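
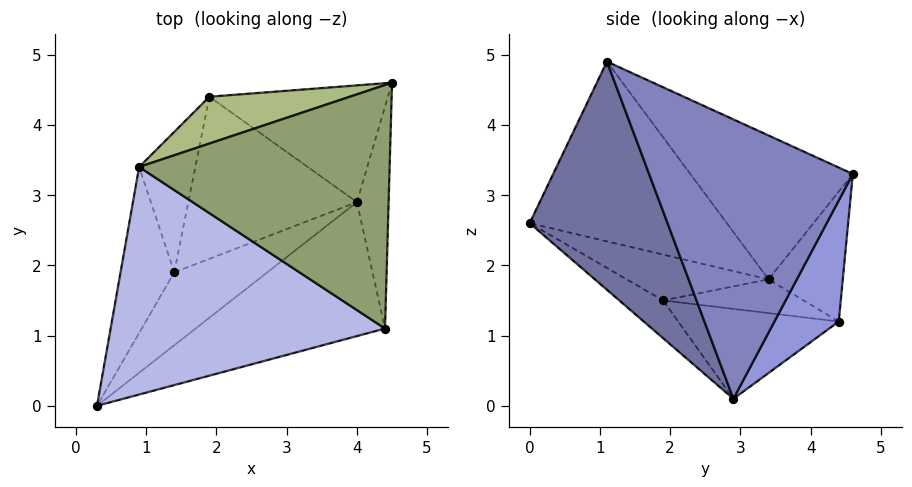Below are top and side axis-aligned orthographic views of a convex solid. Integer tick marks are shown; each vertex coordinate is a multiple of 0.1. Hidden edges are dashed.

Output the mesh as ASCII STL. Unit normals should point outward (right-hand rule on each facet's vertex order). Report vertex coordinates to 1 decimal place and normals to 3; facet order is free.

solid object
 facet normal 0.421 -0.837 -0.349
  outer loop
   vertex 4.0 2.9 0.1
   vertex 4.4 1.1 4.9
   vertex 0.3 0.0 2.6
  endloop
 endfacet
 facet normal 0.990 -0.080 -0.112
  outer loop
   vertex 4.0 2.9 0.1
   vertex 4.5 4.6 3.3
   vertex 4.4 1.1 4.9
  endloop
 endfacet
 facet normal 0.327 0.812 -0.483
  outer loop
   vertex 1.9 4.4 1.2
   vertex 4.5 4.6 3.3
   vertex 4.0 2.9 0.1
  endloop
 endfacet
 facet normal -0.526 0.282 0.803
  outer loop
   vertex 0.9 3.4 1.8
   vertex 0.3 0.0 2.6
   vertex 4.4 1.1 4.9
  endloop
 endfacet
 facet normal -0.461 0.380 0.802
  outer loop
   vertex 0.9 3.4 1.8
   vertex 4.4 1.1 4.9
   vertex 4.5 4.6 3.3
  endloop
 endfacet
 facet normal -0.452 0.746 0.489
  outer loop
   vertex 0.9 3.4 1.8
   vertex 4.5 4.6 3.3
   vertex 1.9 4.4 1.2
  endloop
 endfacet
 facet normal -0.471 -0.012 -0.882
  outer loop
   vertex 1.4 1.9 1.5
   vertex 1.9 4.4 1.2
   vertex 4.0 2.9 0.1
  endloop
 endfacet
 facet normal -0.514 0.000 -0.857
  outer loop
   vertex 1.4 1.9 1.5
   vertex 0.9 3.4 1.8
   vertex 1.9 4.4 1.2
  endloop
 endfacet
 facet normal -0.359 -0.303 -0.883
  outer loop
   vertex 1.4 1.9 1.5
   vertex 4.0 2.9 0.1
   vertex 0.3 0.0 2.6
  endloop
 endfacet
 facet normal -0.648 -0.064 -0.759
  outer loop
   vertex 1.4 1.9 1.5
   vertex 0.3 0.0 2.6
   vertex 0.9 3.4 1.8
  endloop
 endfacet
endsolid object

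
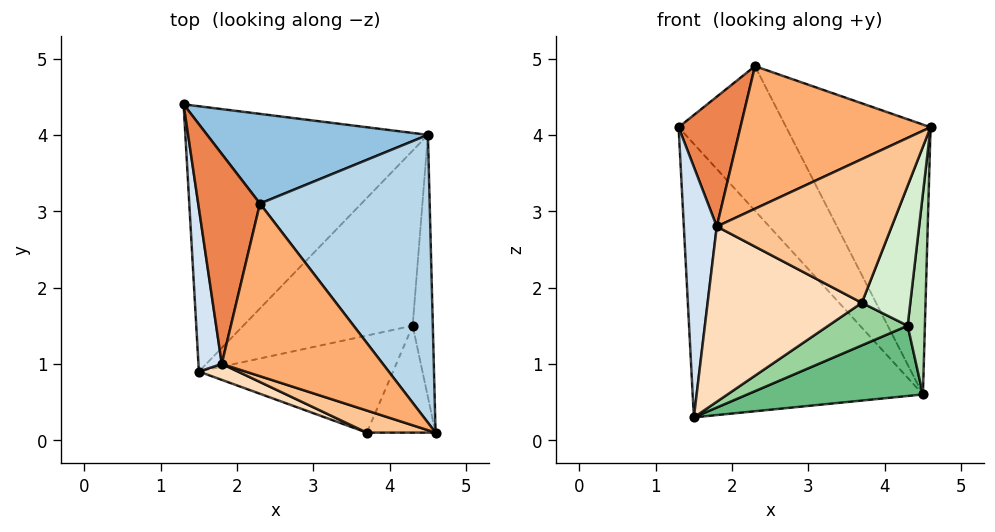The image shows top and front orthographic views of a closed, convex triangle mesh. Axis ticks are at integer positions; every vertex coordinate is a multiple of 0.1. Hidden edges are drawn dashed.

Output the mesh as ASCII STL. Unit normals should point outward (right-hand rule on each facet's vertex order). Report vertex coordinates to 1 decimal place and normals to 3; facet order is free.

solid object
 facet normal -0.558 0.596 -0.578
  outer loop
   vertex 4.5 4.0 0.6
   vertex 1.5 0.9 0.3
   vertex 1.3 4.4 4.1
  endloop
 endfacet
 facet normal 0.564 0.702 0.435
  outer loop
   vertex 4.5 4.0 0.6
   vertex 1.3 4.4 4.1
   vertex 2.3 3.1 4.9
  endloop
 endfacet
 facet normal 0.753 0.450 0.480
  outer loop
   vertex 4.5 4.0 0.6
   vertex 2.3 3.1 4.9
   vertex 4.6 0.1 4.1
  endloop
 endfacet
 facet normal -0.974 -0.191 0.124
  outer loop
   vertex 1.8 1.0 2.8
   vertex 1.3 4.4 4.1
   vertex 1.5 0.9 0.3
  endloop
 endfacet
 facet normal -0.806 -0.311 0.503
  outer loop
   vertex 1.8 1.0 2.8
   vertex 2.3 3.1 4.9
   vertex 1.3 4.4 4.1
  endloop
 endfacet
 facet normal -0.490 -0.555 0.672
  outer loop
   vertex 1.8 1.0 2.8
   vertex 4.6 0.1 4.1
   vertex 2.3 3.1 4.9
  endloop
 endfacet
 facet normal -0.362 -0.921 0.142
  outer loop
   vertex 3.7 0.1 1.8
   vertex 4.6 0.1 4.1
   vertex 1.8 1.0 2.8
  endloop
 endfacet
 facet normal -0.390 -0.917 0.084
  outer loop
   vertex 3.7 0.1 1.8
   vertex 1.8 1.0 2.8
   vertex 1.5 0.9 0.3
  endloop
 endfacet
 facet normal 0.431 -0.336 -0.838
  outer loop
   vertex 4.3 1.5 1.5
   vertex 1.5 0.9 0.3
   vertex 4.5 4.0 0.6
  endloop
 endfacet
 facet normal 0.432 -0.362 -0.826
  outer loop
   vertex 4.3 1.5 1.5
   vertex 3.7 0.1 1.8
   vertex 1.5 0.9 0.3
  endloop
 endfacet
 facet normal 0.971 -0.146 -0.191
  outer loop
   vertex 4.3 1.5 1.5
   vertex 4.5 4.0 0.6
   vertex 4.6 0.1 4.1
  endloop
 endfacet
 facet normal 0.840 -0.431 -0.329
  outer loop
   vertex 4.3 1.5 1.5
   vertex 4.6 0.1 4.1
   vertex 3.7 0.1 1.8
  endloop
 endfacet
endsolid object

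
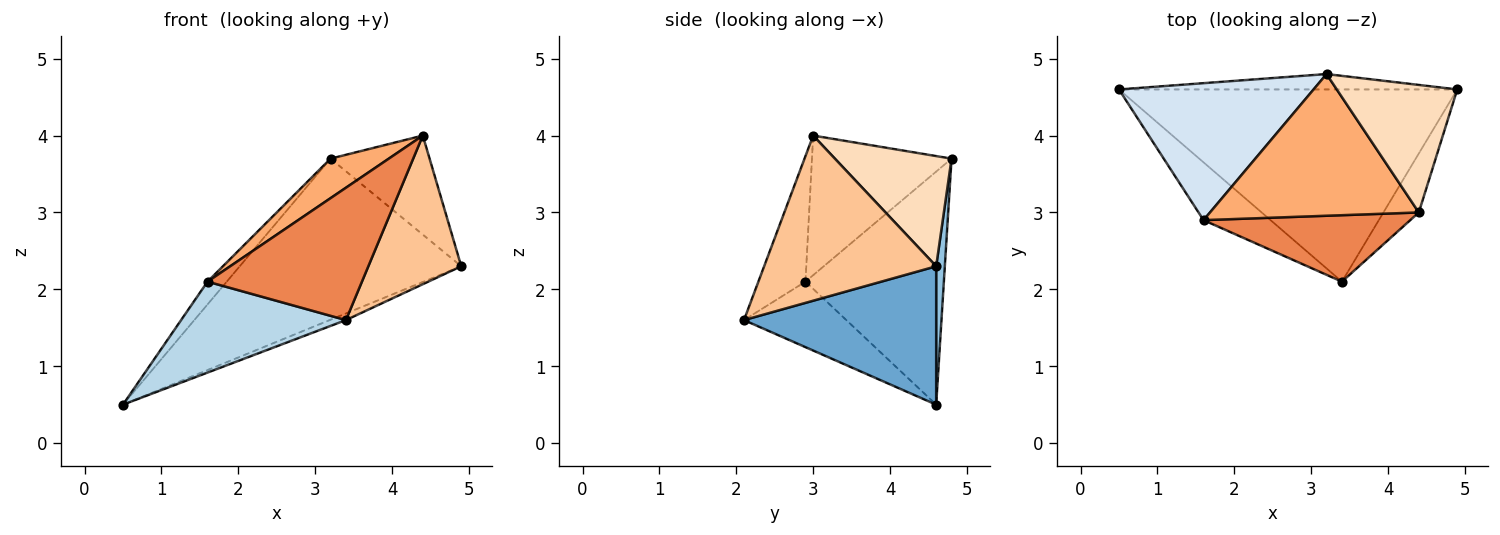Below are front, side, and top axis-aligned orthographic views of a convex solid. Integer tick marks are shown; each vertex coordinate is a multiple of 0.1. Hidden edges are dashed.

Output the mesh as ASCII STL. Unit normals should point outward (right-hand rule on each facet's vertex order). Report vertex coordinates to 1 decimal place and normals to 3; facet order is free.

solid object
 facet normal 0.378 0.032 -0.925
  outer loop
   vertex 3.4 2.1 1.6
   vertex 0.5 4.6 0.5
   vertex 4.9 4.6 2.3
  endloop
 endfacet
 facet normal 0.039 0.995 -0.095
  outer loop
   vertex 3.2 4.8 3.7
   vertex 4.9 4.6 2.3
   vertex 0.5 4.6 0.5
  endloop
 endfacet
 facet normal -0.464 -0.748 -0.475
  outer loop
   vertex 1.6 2.9 2.1
   vertex 0.5 4.6 0.5
   vertex 3.4 2.1 1.6
  endloop
 endfacet
 facet normal -0.763 0.106 0.637
  outer loop
   vertex 1.6 2.9 2.1
   vertex 3.2 4.8 3.7
   vertex 0.5 4.6 0.5
  endloop
 endfacet
 facet normal -0.263 -0.862 0.433
  outer loop
   vertex 4.4 3.0 4.0
   vertex 1.6 2.9 2.1
   vertex 3.4 2.1 1.6
  endloop
 endfacet
 facet normal -0.541 -0.226 0.810
  outer loop
   vertex 4.4 3.0 4.0
   vertex 3.2 4.8 3.7
   vertex 1.6 2.9 2.1
  endloop
 endfacet
 facet normal 0.865 -0.467 -0.185
  outer loop
   vertex 4.4 3.0 4.0
   vertex 3.4 2.1 1.6
   vertex 4.9 4.6 2.3
  endloop
 endfacet
 facet normal 0.586 0.497 0.640
  outer loop
   vertex 4.4 3.0 4.0
   vertex 4.9 4.6 2.3
   vertex 3.2 4.8 3.7
  endloop
 endfacet
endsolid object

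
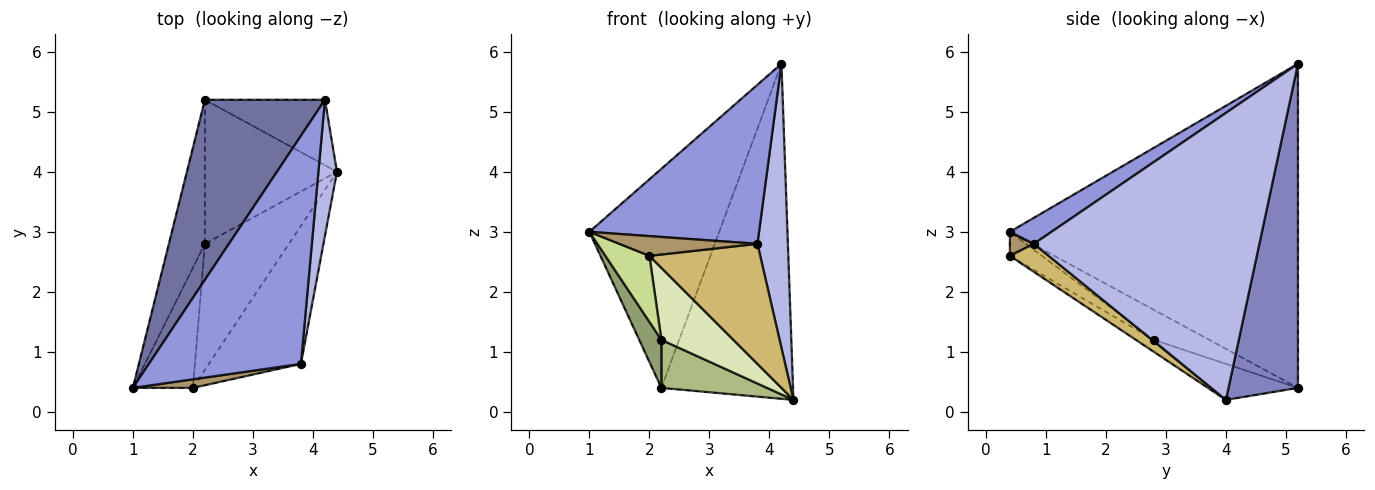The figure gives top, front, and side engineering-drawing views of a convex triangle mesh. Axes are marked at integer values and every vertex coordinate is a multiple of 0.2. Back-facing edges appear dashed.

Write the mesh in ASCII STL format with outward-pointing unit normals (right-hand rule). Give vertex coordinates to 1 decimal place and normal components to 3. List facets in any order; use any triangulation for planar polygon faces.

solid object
 facet normal -0.864 0.389 0.320
  outer loop
   vertex 4.2 5.2 5.8
   vertex 2.2 5.2 0.4
   vertex 1.0 0.4 3.0
  endloop
 endfacet
 facet normal 0.460 0.871 -0.170
  outer loop
   vertex 4.2 5.2 5.8
   vertex 4.4 4.0 0.2
   vertex 2.2 5.2 0.4
  endloop
 endfacet
 facet normal 0.139 -0.566 0.812
  outer loop
   vertex 3.8 0.8 2.8
   vertex 4.2 5.2 5.8
   vertex 1.0 0.4 3.0
  endloop
 endfacet
 facet normal 0.989 -0.133 0.064
  outer loop
   vertex 3.8 0.8 2.8
   vertex 4.4 4.0 0.2
   vertex 4.2 5.2 5.8
  endloop
 endfacet
 facet normal -0.620 -0.248 -0.744
  outer loop
   vertex 2.2 2.8 1.2
   vertex 1.0 0.4 3.0
   vertex 2.2 5.2 0.4
  endloop
 endfacet
 facet normal -0.250 -0.306 -0.918
  outer loop
   vertex 2.2 2.8 1.2
   vertex 2.2 5.2 0.4
   vertex 4.4 4.0 0.2
  endloop
 endfacet
 facet normal -0.331 -0.455 -0.827
  outer loop
   vertex 2.0 0.4 2.6
   vertex 1.0 0.4 3.0
   vertex 2.2 2.8 1.2
  endloop
 endfacet
 facet normal -0.123 -0.492 -0.862
  outer loop
   vertex 2.0 0.4 2.6
   vertex 2.2 2.8 1.2
   vertex 4.4 4.0 0.2
  endloop
 endfacet
 facet normal 0.157 -0.906 0.394
  outer loop
   vertex 2.0 0.4 2.6
   vertex 3.8 0.8 2.8
   vertex 1.0 0.4 3.0
  endloop
 endfacet
 facet normal 0.224 -0.640 -0.735
  outer loop
   vertex 2.0 0.4 2.6
   vertex 4.4 4.0 0.2
   vertex 3.8 0.8 2.8
  endloop
 endfacet
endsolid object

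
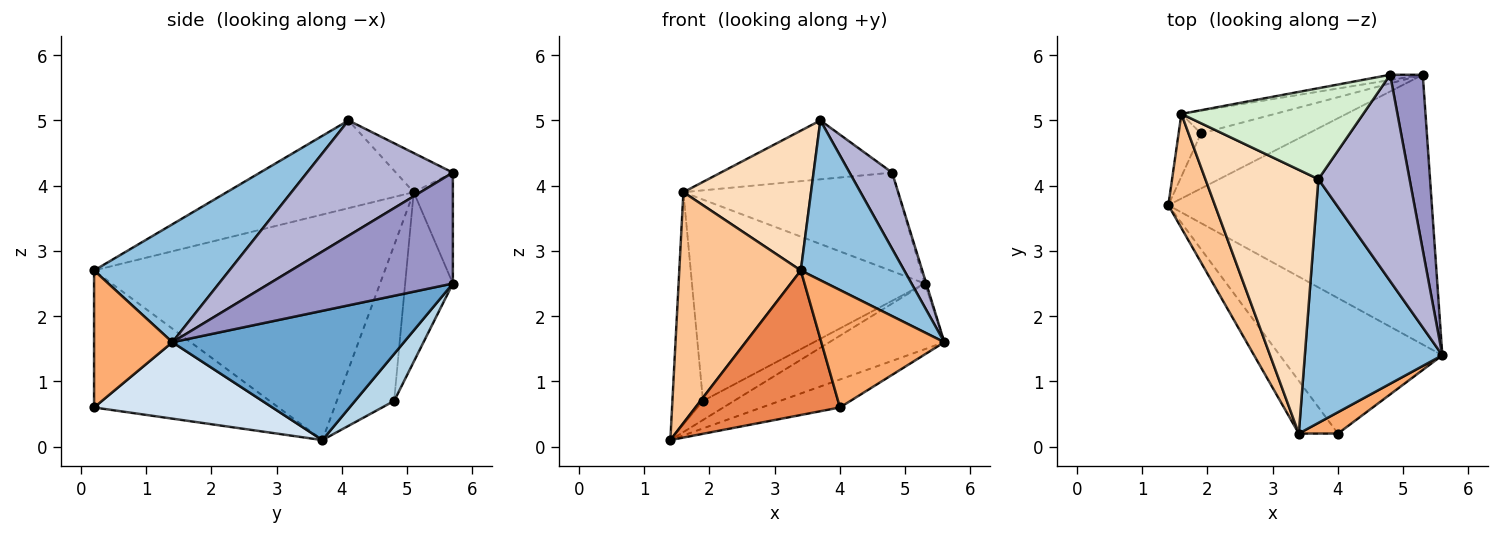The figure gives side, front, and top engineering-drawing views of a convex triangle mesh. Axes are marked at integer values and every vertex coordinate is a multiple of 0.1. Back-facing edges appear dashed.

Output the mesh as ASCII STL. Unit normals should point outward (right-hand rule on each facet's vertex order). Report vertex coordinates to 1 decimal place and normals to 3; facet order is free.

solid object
 facet normal 0.430 0.214 -0.877
  outer loop
   vertex 5.3 5.7 2.5
   vertex 5.6 1.4 1.6
   vertex 1.4 3.7 0.1
  endloop
 endfacet
 facet normal 0.583 -0.446 0.680
  outer loop
   vertex 3.4 0.2 2.7
   vertex 5.6 1.4 1.6
   vertex 3.7 4.1 5.0
  endloop
 endfacet
 facet normal 0.382 0.303 -0.873
  outer loop
   vertex 1.9 4.8 0.7
   vertex 5.3 5.7 2.5
   vertex 1.4 3.7 0.1
  endloop
 endfacet
 facet normal 0.418 0.184 -0.890
  outer loop
   vertex 4.0 0.2 0.6
   vertex 1.4 3.7 0.1
   vertex 5.6 1.4 1.6
  endloop
 endfacet
 facet normal -0.768 -0.602 -0.219
  outer loop
   vertex 4.0 0.2 0.6
   vertex 3.4 0.2 2.7
   vertex 1.4 3.7 0.1
  endloop
 endfacet
 facet normal 0.531 -0.834 0.152
  outer loop
   vertex 4.0 0.2 0.6
   vertex 5.6 1.4 1.6
   vertex 3.4 0.2 2.7
  endloop
 endfacet
 facet normal -0.906 -0.379 0.187
  outer loop
   vertex 1.6 5.1 3.9
   vertex 1.4 3.7 0.1
   vertex 3.4 0.2 2.7
  endloop
 endfacet
 facet normal -0.566 -0.386 0.729
  outer loop
   vertex 1.6 5.1 3.9
   vertex 3.4 0.2 2.7
   vertex 3.7 4.1 5.0
  endloop
 endfacet
 facet normal -0.875 0.467 -0.126
  outer loop
   vertex 1.6 5.1 3.9
   vertex 1.9 4.8 0.7
   vertex 1.4 3.7 0.1
  endloop
 endfacet
 facet normal -0.200 0.974 -0.110
  outer loop
   vertex 1.6 5.1 3.9
   vertex 5.3 5.7 2.5
   vertex 1.9 4.8 0.7
  endloop
 endfacet
 facet normal -0.179 0.982 -0.053
  outer loop
   vertex 4.8 5.7 4.2
   vertex 5.3 5.7 2.5
   vertex 1.6 5.1 3.9
  endloop
 endfacet
 facet normal -0.178 0.535 0.826
  outer loop
   vertex 4.8 5.7 4.2
   vertex 1.6 5.1 3.9
   vertex 3.7 4.1 5.0
  endloop
 endfacet
 facet normal 0.959 0.008 0.282
  outer loop
   vertex 4.8 5.7 4.2
   vertex 5.6 1.4 1.6
   vertex 5.3 5.7 2.5
  endloop
 endfacet
 facet normal 0.765 -0.223 0.605
  outer loop
   vertex 4.8 5.7 4.2
   vertex 3.7 4.1 5.0
   vertex 5.6 1.4 1.6
  endloop
 endfacet
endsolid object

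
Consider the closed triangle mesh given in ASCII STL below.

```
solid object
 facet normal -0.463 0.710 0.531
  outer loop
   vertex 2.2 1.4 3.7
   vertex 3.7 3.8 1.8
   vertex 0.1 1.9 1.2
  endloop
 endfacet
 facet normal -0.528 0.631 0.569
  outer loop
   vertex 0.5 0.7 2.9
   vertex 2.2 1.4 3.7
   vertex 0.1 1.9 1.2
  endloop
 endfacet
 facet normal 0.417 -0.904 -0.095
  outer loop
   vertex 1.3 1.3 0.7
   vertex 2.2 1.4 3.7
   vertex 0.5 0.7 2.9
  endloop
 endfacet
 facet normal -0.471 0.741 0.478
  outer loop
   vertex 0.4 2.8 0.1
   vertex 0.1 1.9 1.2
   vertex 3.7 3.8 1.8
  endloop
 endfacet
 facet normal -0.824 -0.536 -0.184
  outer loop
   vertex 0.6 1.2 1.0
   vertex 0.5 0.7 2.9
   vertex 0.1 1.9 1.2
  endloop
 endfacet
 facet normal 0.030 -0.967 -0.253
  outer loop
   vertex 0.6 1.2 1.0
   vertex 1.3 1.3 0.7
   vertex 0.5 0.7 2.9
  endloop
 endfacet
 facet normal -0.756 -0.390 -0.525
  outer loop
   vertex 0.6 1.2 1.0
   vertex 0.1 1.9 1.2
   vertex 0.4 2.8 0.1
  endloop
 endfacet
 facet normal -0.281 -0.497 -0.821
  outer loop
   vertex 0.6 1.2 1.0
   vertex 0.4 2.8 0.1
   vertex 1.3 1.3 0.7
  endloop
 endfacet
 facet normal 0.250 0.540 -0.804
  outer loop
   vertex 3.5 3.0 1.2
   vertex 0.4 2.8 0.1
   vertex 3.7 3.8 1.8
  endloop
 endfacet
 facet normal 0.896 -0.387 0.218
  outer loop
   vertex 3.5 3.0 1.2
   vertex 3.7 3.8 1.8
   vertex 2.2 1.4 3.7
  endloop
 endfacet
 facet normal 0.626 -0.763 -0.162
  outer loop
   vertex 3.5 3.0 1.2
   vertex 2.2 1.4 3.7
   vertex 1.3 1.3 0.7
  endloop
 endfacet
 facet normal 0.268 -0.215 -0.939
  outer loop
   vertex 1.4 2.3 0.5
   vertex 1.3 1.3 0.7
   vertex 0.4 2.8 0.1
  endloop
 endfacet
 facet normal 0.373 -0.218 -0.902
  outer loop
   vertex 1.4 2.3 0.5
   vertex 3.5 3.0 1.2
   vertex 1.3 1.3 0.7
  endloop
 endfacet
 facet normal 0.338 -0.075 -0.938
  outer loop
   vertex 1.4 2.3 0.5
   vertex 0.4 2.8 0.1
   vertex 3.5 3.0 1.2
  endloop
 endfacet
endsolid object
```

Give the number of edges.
21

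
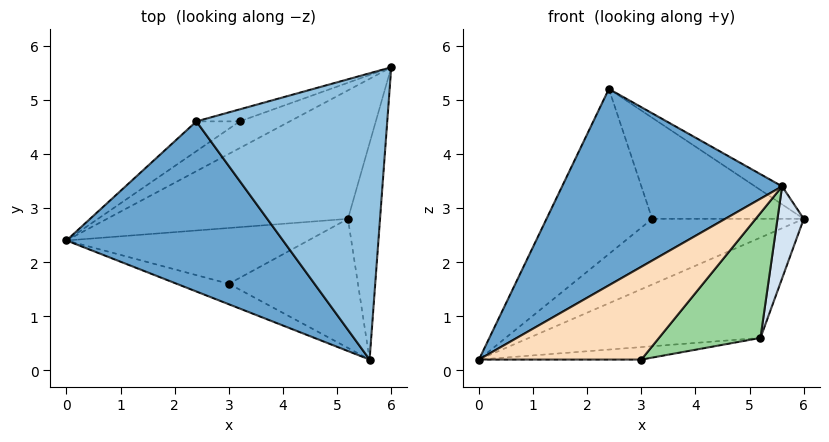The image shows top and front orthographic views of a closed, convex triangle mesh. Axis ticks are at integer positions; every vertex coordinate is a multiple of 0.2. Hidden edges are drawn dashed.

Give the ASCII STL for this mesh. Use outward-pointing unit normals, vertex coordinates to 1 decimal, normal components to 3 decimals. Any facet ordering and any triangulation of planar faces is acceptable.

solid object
 facet normal -0.557 -0.628 0.544
  outer loop
   vertex 2.4 4.6 5.2
   vertex 0.0 2.4 0.2
   vertex 5.6 0.2 3.4
  endloop
 endfacet
 facet normal 0.544 0.053 0.838
  outer loop
   vertex 2.4 4.6 5.2
   vertex 5.6 0.2 3.4
   vertex 6.0 5.6 2.8
  endloop
 endfacet
 facet normal 0.013 0.615 -0.788
  outer loop
   vertex 5.2 2.8 0.6
   vertex 0.0 2.4 0.2
   vertex 6.0 5.6 2.8
  endloop
 endfacet
 facet normal 0.969 -0.097 -0.229
  outer loop
   vertex 5.2 2.8 0.6
   vertex 6.0 5.6 2.8
   vertex 5.6 0.2 3.4
  endloop
 endfacet
 facet normal -0.314 0.879 -0.358
  outer loop
   vertex 3.2 4.6 2.8
   vertex 6.0 5.6 2.8
   vertex 0.0 2.4 0.2
  endloop
 endfacet
 facet normal -0.470 0.869 -0.157
  outer loop
   vertex 3.2 4.6 2.8
   vertex 0.0 2.4 0.2
   vertex 2.4 4.6 5.2
  endloop
 endfacet
 facet normal -0.334 0.936 -0.111
  outer loop
   vertex 3.2 4.6 2.8
   vertex 2.4 4.6 5.2
   vertex 6.0 5.6 2.8
  endloop
 endfacet
 facet normal -0.252 -0.945 -0.209
  outer loop
   vertex 3.0 1.6 0.2
   vertex 5.6 0.2 3.4
   vertex 0.0 2.4 0.2
  endloop
 endfacet
 facet normal 0.058 0.218 -0.974
  outer loop
   vertex 3.0 1.6 0.2
   vertex 0.0 2.4 0.2
   vertex 5.2 2.8 0.6
  endloop
 endfacet
 facet normal 0.454 -0.620 -0.640
  outer loop
   vertex 3.0 1.6 0.2
   vertex 5.2 2.8 0.6
   vertex 5.6 0.2 3.4
  endloop
 endfacet
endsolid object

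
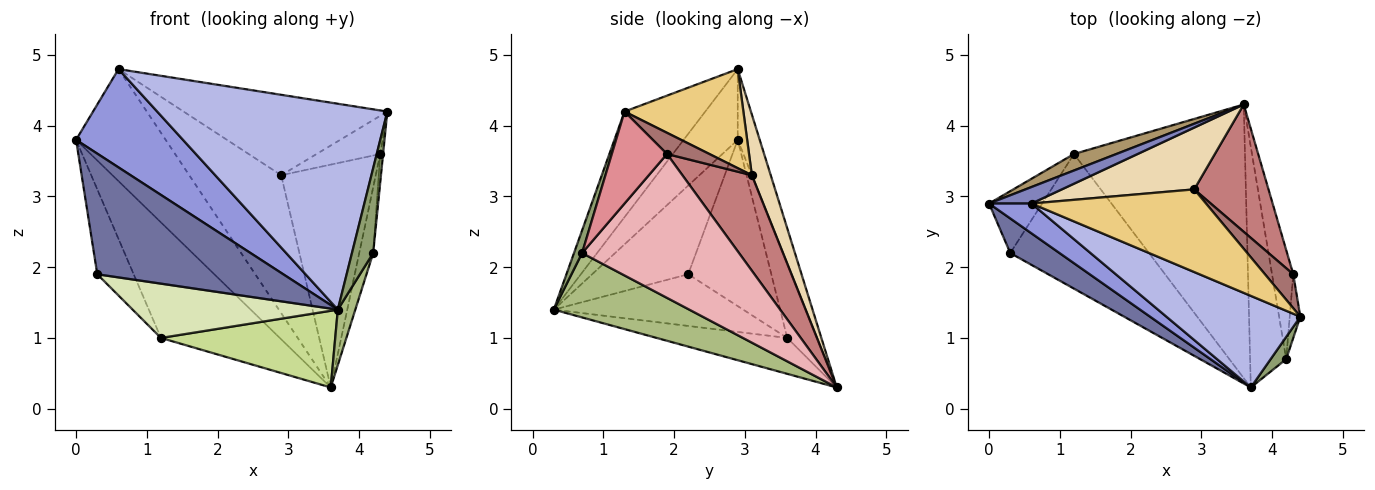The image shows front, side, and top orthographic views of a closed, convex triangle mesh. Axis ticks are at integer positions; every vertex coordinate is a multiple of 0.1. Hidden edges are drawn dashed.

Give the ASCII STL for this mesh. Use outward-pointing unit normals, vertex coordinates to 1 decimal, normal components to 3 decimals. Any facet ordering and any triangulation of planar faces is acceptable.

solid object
 facet normal -0.445 -0.861 0.247
  outer loop
   vertex 0.3 2.2 1.9
   vertex 3.7 0.3 1.4
   vertex 0.0 2.9 3.8
  endloop
 endfacet
 facet normal -0.236 0.961 0.142
  outer loop
   vertex 0.6 2.9 4.8
   vertex 3.6 4.3 0.3
   vertex 0.0 2.9 3.8
  endloop
 endfacet
 facet normal -0.436 -0.861 0.261
  outer loop
   vertex 0.6 2.9 4.8
   vertex 0.0 2.9 3.8
   vertex 3.7 0.3 1.4
  endloop
 endfacet
 facet normal -0.305 -0.870 0.387
  outer loop
   vertex 0.6 2.9 4.8
   vertex 3.7 0.3 1.4
   vertex 4.4 1.3 4.2
  endloop
 endfacet
 facet normal 0.346 -0.908 0.238
  outer loop
   vertex 4.2 0.7 2.2
   vertex 4.4 1.3 4.2
   vertex 3.7 0.3 1.4
  endloop
 endfacet
 facet normal 0.867 -0.112 -0.486
  outer loop
   vertex 4.2 0.7 2.2
   vertex 3.7 0.3 1.4
   vertex 3.6 4.3 0.3
  endloop
 endfacet
 facet normal -0.198 -0.265 -0.944
  outer loop
   vertex 1.2 3.6 1.0
   vertex 3.6 4.3 0.3
   vertex 3.7 0.3 1.4
  endloop
 endfacet
 facet normal -0.327 -0.354 -0.877
  outer loop
   vertex 1.2 3.6 1.0
   vertex 3.7 0.3 1.4
   vertex 0.3 2.2 1.9
  endloop
 endfacet
 facet normal -0.240 0.961 0.137
  outer loop
   vertex 1.2 3.6 1.0
   vertex 0.0 2.9 3.8
   vertex 3.6 4.3 0.3
  endloop
 endfacet
 facet normal -0.879 0.385 -0.281
  outer loop
   vertex 1.2 3.6 1.0
   vertex 0.3 2.2 1.9
   vertex 0.0 2.9 3.8
  endloop
 endfacet
 facet normal 0.377 0.646 0.664
  outer loop
   vertex 2.9 3.1 3.3
   vertex 0.6 2.9 4.8
   vertex 4.4 1.3 4.2
  endloop
 endfacet
 facet normal 0.184 0.897 0.402
  outer loop
   vertex 2.9 3.1 3.3
   vertex 3.6 4.3 0.3
   vertex 0.6 2.9 4.8
  endloop
 endfacet
 facet normal 0.446 0.669 0.595
  outer loop
   vertex 4.3 1.9 3.6
   vertex 2.9 3.1 3.3
   vertex 4.4 1.3 4.2
  endloop
 endfacet
 facet normal 0.538 0.732 0.418
  outer loop
   vertex 4.3 1.9 3.6
   vertex 3.6 4.3 0.3
   vertex 2.9 3.1 3.3
  endloop
 endfacet
 facet normal 0.992 0.051 -0.114
  outer loop
   vertex 4.3 1.9 3.6
   vertex 4.4 1.3 4.2
   vertex 4.2 0.7 2.2
  endloop
 endfacet
 facet normal 0.985 0.088 -0.145
  outer loop
   vertex 4.3 1.9 3.6
   vertex 4.2 0.7 2.2
   vertex 3.6 4.3 0.3
  endloop
 endfacet
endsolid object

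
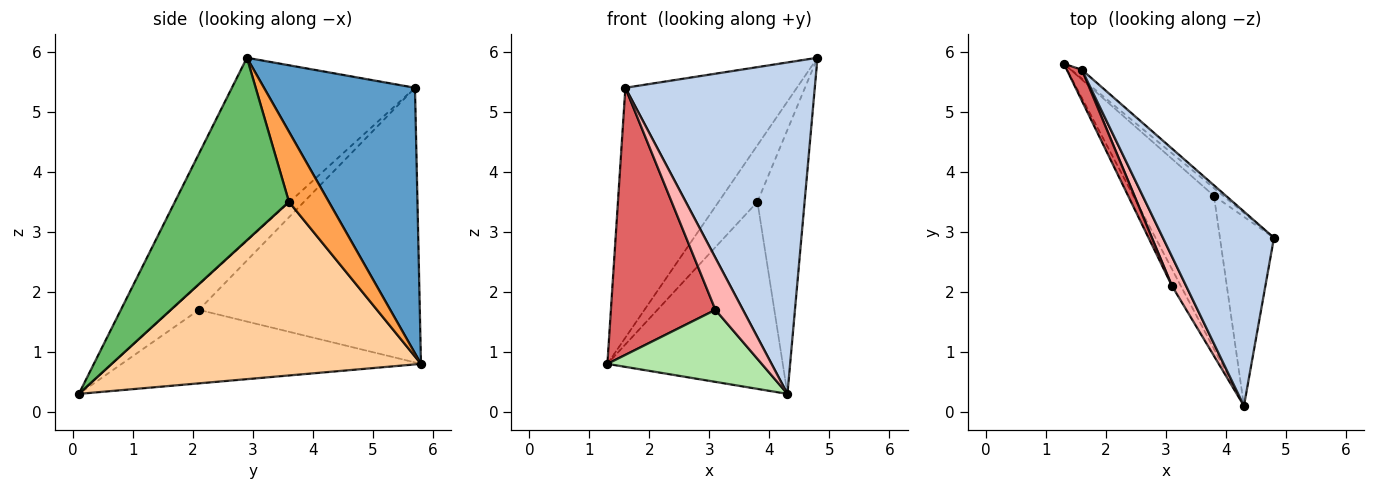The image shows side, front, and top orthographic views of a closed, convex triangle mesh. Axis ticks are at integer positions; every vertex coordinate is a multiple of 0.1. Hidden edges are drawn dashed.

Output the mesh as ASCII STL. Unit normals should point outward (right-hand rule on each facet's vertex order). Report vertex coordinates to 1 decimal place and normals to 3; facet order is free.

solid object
 facet normal 0.661 0.750 -0.027
  outer loop
   vertex 1.6 5.7 5.4
   vertex 4.8 2.9 5.9
   vertex 1.3 5.8 0.8
  endloop
 endfacet
 facet normal -0.640 -0.663 0.388
  outer loop
   vertex 1.6 5.7 5.4
   vertex 4.3 0.1 0.3
   vertex 4.8 2.9 5.9
  endloop
 endfacet
 facet normal 0.713 0.694 -0.095
  outer loop
   vertex 3.8 3.6 3.5
   vertex 1.3 5.8 0.8
   vertex 4.8 2.9 5.9
  endloop
 endfacet
 facet normal 0.807 0.457 -0.374
  outer loop
   vertex 3.8 3.6 3.5
   vertex 4.3 0.1 0.3
   vertex 1.3 5.8 0.8
  endloop
 endfacet
 facet normal 0.891 0.369 -0.264
  outer loop
   vertex 3.8 3.6 3.5
   vertex 4.8 2.9 5.9
   vertex 4.3 0.1 0.3
  endloop
 endfacet
 facet normal -0.884 -0.456 -0.106
  outer loop
   vertex 3.1 2.1 1.7
   vertex 1.3 5.8 0.8
   vertex 4.3 0.1 0.3
  endloop
 endfacet
 facet normal -0.903 -0.427 0.050
  outer loop
   vertex 3.1 2.1 1.7
   vertex 1.6 5.7 5.4
   vertex 1.3 5.8 0.8
  endloop
 endfacet
 facet normal -0.660 -0.654 0.369
  outer loop
   vertex 3.1 2.1 1.7
   vertex 4.3 0.1 0.3
   vertex 1.6 5.7 5.4
  endloop
 endfacet
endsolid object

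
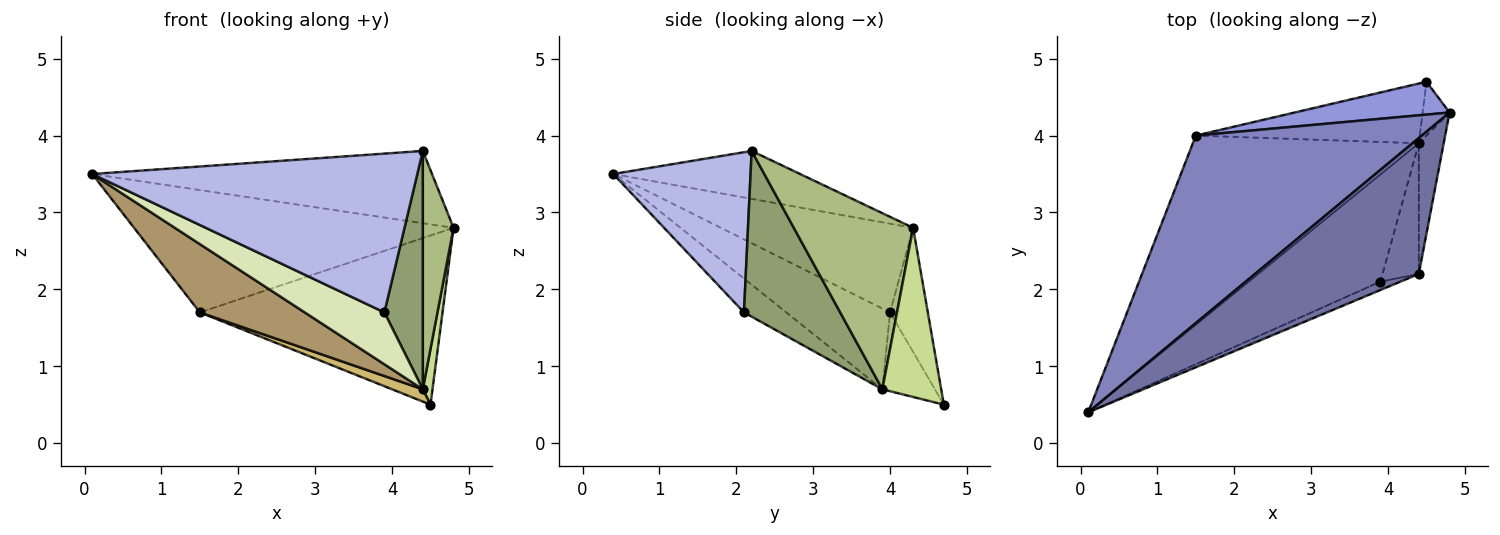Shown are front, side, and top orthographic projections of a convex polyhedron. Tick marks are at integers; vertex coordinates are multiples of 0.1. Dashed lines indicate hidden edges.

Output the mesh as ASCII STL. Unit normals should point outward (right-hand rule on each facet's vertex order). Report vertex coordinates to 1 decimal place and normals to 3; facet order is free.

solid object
 facet normal -0.250 0.455 0.855
  outer loop
   vertex 4.4 2.2 3.8
   vertex 4.8 4.3 2.8
   vertex 0.1 0.4 3.5
  endloop
 endfacet
 facet normal -0.312 0.519 0.796
  outer loop
   vertex 1.5 4.0 1.7
   vertex 0.1 0.4 3.5
   vertex 4.8 4.3 2.8
  endloop
 endfacet
 facet normal -0.151 0.970 0.188
  outer loop
   vertex 1.5 4.0 1.7
   vertex 4.8 4.3 2.8
   vertex 4.5 4.7 0.5
  endloop
 endfacet
 facet normal 0.389 -0.920 -0.049
  outer loop
   vertex 3.9 2.1 1.7
   vertex 4.4 2.2 3.8
   vertex 0.1 0.4 3.5
  endloop
 endfacet
 facet normal 0.910 -0.364 -0.199
  outer loop
   vertex 4.4 3.9 0.7
   vertex 4.4 2.2 3.8
   vertex 3.9 2.1 1.7
  endloop
 endfacet
 facet normal 0.959 -0.247 -0.136
  outer loop
   vertex 4.4 3.9 0.7
   vertex 4.8 4.3 2.8
   vertex 4.4 2.2 3.8
  endloop
 endfacet
 facet normal 0.975 -0.161 -0.155
  outer loop
   vertex 4.4 3.9 0.7
   vertex 4.5 4.7 0.5
   vertex 4.8 4.3 2.8
  endloop
 endfacet
 facet normal -0.225 -0.425 -0.877
  outer loop
   vertex 4.4 3.9 0.7
   vertex 3.9 2.1 1.7
   vertex 0.1 0.4 3.5
  endloop
 endfacet
 facet normal -0.319 -0.322 -0.892
  outer loop
   vertex 4.4 3.9 0.7
   vertex 0.1 0.4 3.5
   vertex 1.5 4.0 1.7
  endloop
 endfacet
 facet normal -0.326 -0.191 -0.926
  outer loop
   vertex 4.4 3.9 0.7
   vertex 1.5 4.0 1.7
   vertex 4.5 4.7 0.5
  endloop
 endfacet
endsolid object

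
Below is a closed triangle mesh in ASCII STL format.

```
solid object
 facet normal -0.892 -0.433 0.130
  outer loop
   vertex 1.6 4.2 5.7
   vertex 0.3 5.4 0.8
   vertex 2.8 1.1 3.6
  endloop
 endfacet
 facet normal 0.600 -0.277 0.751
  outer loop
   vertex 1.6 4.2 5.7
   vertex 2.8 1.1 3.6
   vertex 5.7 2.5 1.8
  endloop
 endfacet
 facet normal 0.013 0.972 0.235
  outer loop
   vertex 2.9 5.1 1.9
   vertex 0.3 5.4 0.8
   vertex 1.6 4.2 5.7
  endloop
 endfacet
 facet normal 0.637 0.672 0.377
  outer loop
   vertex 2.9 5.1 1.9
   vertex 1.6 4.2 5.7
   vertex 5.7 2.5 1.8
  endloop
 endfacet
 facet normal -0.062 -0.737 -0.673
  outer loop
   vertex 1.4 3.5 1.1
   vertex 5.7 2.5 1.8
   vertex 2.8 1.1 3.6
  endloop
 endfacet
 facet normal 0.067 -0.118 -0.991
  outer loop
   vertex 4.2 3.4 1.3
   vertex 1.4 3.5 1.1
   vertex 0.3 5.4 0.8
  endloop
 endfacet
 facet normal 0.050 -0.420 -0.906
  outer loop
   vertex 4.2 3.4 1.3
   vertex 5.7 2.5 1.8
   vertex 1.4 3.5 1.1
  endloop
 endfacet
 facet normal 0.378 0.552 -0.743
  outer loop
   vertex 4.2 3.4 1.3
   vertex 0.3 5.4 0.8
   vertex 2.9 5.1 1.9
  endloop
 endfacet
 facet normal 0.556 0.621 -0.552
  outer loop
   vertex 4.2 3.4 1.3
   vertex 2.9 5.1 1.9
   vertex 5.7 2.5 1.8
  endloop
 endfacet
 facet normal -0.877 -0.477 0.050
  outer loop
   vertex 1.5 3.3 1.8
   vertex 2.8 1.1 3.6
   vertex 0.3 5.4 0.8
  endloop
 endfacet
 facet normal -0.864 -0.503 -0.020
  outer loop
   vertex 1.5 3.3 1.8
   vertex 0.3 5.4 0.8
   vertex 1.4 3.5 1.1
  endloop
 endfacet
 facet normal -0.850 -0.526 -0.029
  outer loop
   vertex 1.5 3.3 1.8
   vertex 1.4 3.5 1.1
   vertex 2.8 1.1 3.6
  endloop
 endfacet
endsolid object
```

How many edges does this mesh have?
18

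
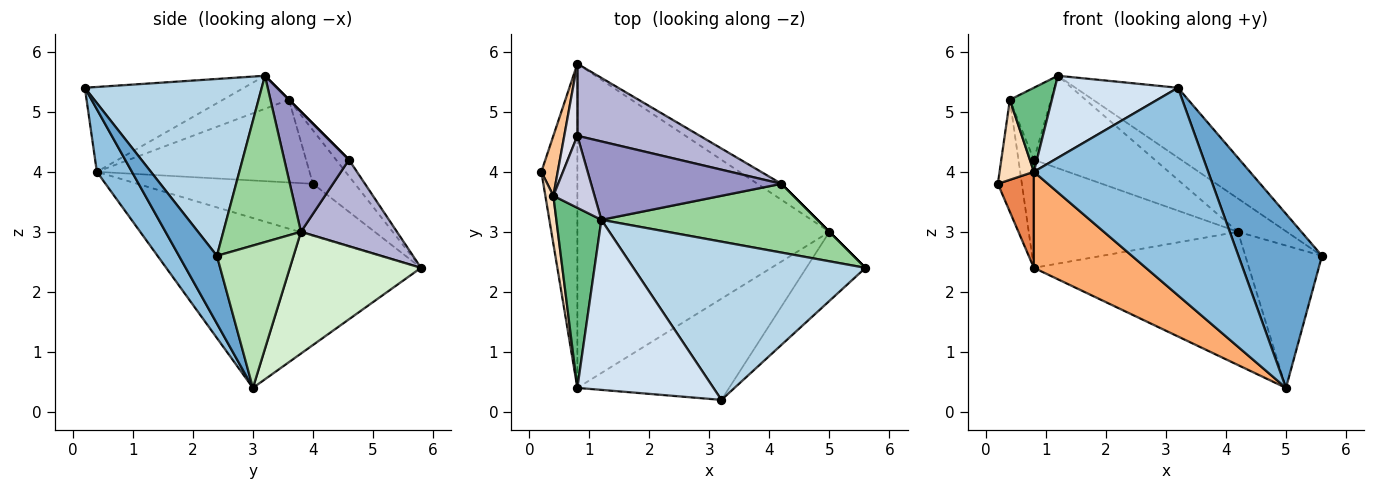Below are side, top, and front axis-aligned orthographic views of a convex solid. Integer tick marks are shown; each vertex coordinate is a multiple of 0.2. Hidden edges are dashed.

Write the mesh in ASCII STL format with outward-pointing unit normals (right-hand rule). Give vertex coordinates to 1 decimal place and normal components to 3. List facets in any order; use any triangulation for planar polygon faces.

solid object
 facet normal 0.389 -0.856 -0.340
  outer loop
   vertex 5.0 3.0 0.4
   vertex 5.6 2.4 2.6
   vertex 3.2 0.2 5.4
  endloop
 endfacet
 facet normal 0.178 -0.885 -0.431
  outer loop
   vertex 0.8 0.4 4.0
   vertex 5.0 3.0 0.4
   vertex 3.2 0.2 5.4
  endloop
 endfacet
 facet normal 0.572 0.331 0.750
  outer loop
   vertex 1.2 3.2 5.6
   vertex 3.2 0.2 5.4
   vertex 5.6 2.4 2.6
  endloop
 endfacet
 facet normal -0.490 -0.379 0.785
  outer loop
   vertex 1.2 3.2 5.6
   vertex 0.8 0.4 4.0
   vertex 3.2 0.2 5.4
  endloop
 endfacet
 facet normal -0.811 -0.166 -0.561
  outer loop
   vertex 0.8 5.8 2.4
   vertex 0.8 0.4 4.0
   vertex 0.2 4.0 3.8
  endloop
 endfacet
 facet normal -0.543 -0.239 -0.805
  outer loop
   vertex 0.8 5.8 2.4
   vertex 5.0 3.0 0.4
   vertex 0.8 0.4 4.0
  endloop
 endfacet
 facet normal -0.839 0.479 0.257
  outer loop
   vertex 0.4 3.6 5.2
   vertex 0.8 5.8 2.4
   vertex 0.2 4.0 3.8
  endloop
 endfacet
 facet normal -0.983 -0.159 0.095
  outer loop
   vertex 0.4 3.6 5.2
   vertex 0.2 4.0 3.8
   vertex 0.8 0.4 4.0
  endloop
 endfacet
 facet normal -0.553 -0.352 0.755
  outer loop
   vertex 0.4 3.6 5.2
   vertex 0.8 0.4 4.0
   vertex 1.2 3.2 5.6
  endloop
 endfacet
 facet normal 0.570 0.358 0.740
  outer loop
   vertex 4.2 3.8 3.0
   vertex 1.2 3.2 5.6
   vertex 5.6 2.4 2.6
  endloop
 endfacet
 facet normal 0.707 0.707 0.000
  outer loop
   vertex 4.2 3.8 3.0
   vertex 5.6 2.4 2.6
   vertex 5.0 3.0 0.4
  endloop
 endfacet
 facet normal 0.518 0.849 -0.102
  outer loop
   vertex 4.2 3.8 3.0
   vertex 5.0 3.0 0.4
   vertex 0.8 5.8 2.4
  endloop
 endfacet
 facet normal 0.378 0.706 0.599
  outer loop
   vertex 0.8 4.6 4.2
   vertex 1.2 3.2 5.6
   vertex 4.2 3.8 3.0
  endloop
 endfacet
 facet normal 0.365 0.775 0.517
  outer loop
   vertex 0.8 4.6 4.2
   vertex 4.2 3.8 3.0
   vertex 0.8 5.8 2.4
  endloop
 endfacet
 facet normal 0.000 0.707 0.707
  outer loop
   vertex 0.8 4.6 4.2
   vertex 0.4 3.6 5.2
   vertex 1.2 3.2 5.6
  endloop
 endfacet
 facet normal -0.570 0.684 0.456
  outer loop
   vertex 0.8 4.6 4.2
   vertex 0.8 5.8 2.4
   vertex 0.4 3.6 5.2
  endloop
 endfacet
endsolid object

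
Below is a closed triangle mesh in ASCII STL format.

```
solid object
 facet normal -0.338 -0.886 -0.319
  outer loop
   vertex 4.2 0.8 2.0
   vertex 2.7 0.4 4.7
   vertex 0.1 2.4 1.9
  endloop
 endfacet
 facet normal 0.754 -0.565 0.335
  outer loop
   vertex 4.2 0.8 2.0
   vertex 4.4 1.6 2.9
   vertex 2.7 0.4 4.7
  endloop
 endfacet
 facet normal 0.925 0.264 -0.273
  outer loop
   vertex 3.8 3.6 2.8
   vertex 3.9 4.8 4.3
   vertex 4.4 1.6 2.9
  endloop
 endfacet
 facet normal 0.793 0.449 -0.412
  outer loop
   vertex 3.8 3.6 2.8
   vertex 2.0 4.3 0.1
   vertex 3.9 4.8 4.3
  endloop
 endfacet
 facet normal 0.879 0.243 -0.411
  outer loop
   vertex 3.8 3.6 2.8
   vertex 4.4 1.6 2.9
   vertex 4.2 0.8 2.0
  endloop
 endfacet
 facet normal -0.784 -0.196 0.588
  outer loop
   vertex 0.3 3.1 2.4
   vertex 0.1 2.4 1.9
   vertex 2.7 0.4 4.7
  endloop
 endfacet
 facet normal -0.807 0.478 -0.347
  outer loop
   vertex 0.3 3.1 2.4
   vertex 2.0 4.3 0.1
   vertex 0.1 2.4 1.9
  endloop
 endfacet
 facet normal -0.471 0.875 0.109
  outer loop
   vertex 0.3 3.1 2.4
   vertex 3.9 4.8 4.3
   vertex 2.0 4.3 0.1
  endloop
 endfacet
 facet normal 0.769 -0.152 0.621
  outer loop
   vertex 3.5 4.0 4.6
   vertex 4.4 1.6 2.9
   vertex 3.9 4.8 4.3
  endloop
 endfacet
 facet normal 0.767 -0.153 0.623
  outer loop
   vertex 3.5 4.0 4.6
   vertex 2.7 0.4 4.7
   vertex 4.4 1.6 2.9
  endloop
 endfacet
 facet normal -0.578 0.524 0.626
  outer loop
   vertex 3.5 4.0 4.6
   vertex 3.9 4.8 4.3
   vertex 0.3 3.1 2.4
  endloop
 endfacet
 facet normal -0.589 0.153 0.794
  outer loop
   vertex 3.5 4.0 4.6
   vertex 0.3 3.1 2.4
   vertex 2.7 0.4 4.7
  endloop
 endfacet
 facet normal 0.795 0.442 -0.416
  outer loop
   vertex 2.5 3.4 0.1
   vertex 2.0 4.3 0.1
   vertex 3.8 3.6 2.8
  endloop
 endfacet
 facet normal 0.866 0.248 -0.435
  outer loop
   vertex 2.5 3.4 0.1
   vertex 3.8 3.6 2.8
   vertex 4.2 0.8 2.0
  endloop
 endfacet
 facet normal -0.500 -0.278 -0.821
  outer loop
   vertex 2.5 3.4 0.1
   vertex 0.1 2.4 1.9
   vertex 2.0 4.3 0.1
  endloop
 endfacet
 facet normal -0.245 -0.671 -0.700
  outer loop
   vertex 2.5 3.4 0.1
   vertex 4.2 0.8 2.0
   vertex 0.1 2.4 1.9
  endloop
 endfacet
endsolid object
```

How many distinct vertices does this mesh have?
10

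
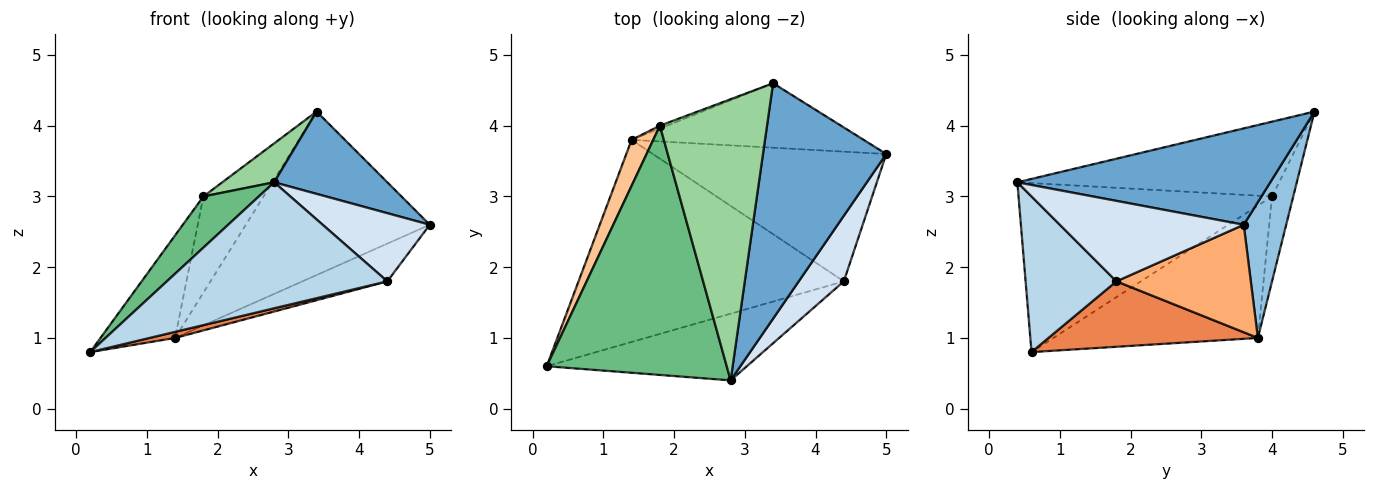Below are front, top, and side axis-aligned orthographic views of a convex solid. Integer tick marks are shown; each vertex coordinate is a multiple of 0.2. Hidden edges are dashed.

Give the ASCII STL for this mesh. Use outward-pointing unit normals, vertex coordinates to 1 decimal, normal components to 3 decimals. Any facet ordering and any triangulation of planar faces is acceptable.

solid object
 facet normal 0.594 -0.266 0.760
  outer loop
   vertex 2.8 0.4 3.2
   vertex 5.0 3.6 2.6
   vertex 3.4 4.6 4.2
  endloop
 endfacet
 facet normal 0.210 0.910 -0.359
  outer loop
   vertex 1.4 3.8 1.0
   vertex 3.4 4.6 4.2
   vertex 5.0 3.6 2.6
  endloop
 endfacet
 facet normal 0.342 -0.831 -0.440
  outer loop
   vertex 4.4 1.8 1.8
   vertex 2.8 0.4 3.2
   vertex 0.2 0.6 0.8
  endloop
 endfacet
 facet normal 0.778 -0.453 0.436
  outer loop
   vertex 4.4 1.8 1.8
   vertex 5.0 3.6 2.6
   vertex 2.8 0.4 3.2
  endloop
 endfacet
 facet normal 0.239 -0.029 -0.970
  outer loop
   vertex 4.4 1.8 1.8
   vertex 0.2 0.6 0.8
   vertex 1.4 3.8 1.0
  endloop
 endfacet
 facet normal 0.404 0.255 -0.878
  outer loop
   vertex 4.4 1.8 1.8
   vertex 1.4 3.8 1.0
   vertex 5.0 3.6 2.6
  endloop
 endfacet
 facet normal -0.929 0.339 0.152
  outer loop
   vertex 1.8 4.0 3.0
   vertex 1.4 3.8 1.0
   vertex 0.2 0.6 0.8
  endloop
 endfacet
 facet normal -0.333 0.943 -0.028
  outer loop
   vertex 1.8 4.0 3.0
   vertex 3.4 4.6 4.2
   vertex 1.4 3.8 1.0
  endloop
 endfacet
 facet normal -0.677 -0.148 0.721
  outer loop
   vertex 1.8 4.0 3.0
   vertex 0.2 0.6 0.8
   vertex 2.8 0.4 3.2
  endloop
 endfacet
 facet normal -0.569 -0.113 0.815
  outer loop
   vertex 1.8 4.0 3.0
   vertex 2.8 0.4 3.2
   vertex 3.4 4.6 4.2
  endloop
 endfacet
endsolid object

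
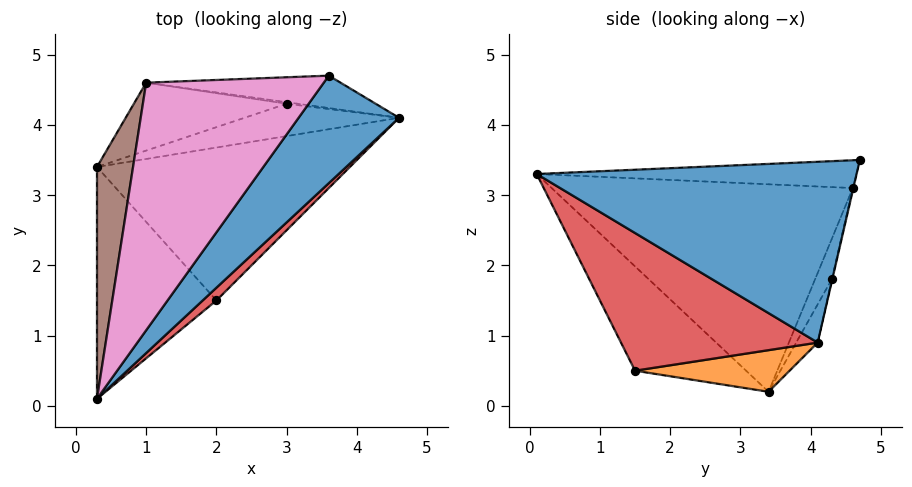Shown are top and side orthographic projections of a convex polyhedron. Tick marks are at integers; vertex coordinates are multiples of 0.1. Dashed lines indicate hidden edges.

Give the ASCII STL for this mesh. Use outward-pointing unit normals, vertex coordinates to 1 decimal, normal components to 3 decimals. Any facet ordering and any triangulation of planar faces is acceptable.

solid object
 facet normal 0.733 -0.544 0.408
  outer loop
   vertex 3.6 4.7 3.5
   vertex 0.3 0.1 3.3
   vertex 4.6 4.1 0.9
  endloop
 endfacet
 facet normal 0.162 -0.011 -0.987
  outer loop
   vertex 2.0 1.5 0.5
   vertex 0.3 3.4 0.2
   vertex 4.6 4.1 0.9
  endloop
 endfacet
 facet normal -0.537 -0.578 -0.615
  outer loop
   vertex 2.0 1.5 0.5
   vertex 0.3 0.1 3.3
   vertex 0.3 3.4 0.2
  endloop
 endfacet
 facet normal 0.700 -0.711 0.070
  outer loop
   vertex 2.0 1.5 0.5
   vertex 4.6 4.1 0.9
   vertex 0.3 0.1 3.3
  endloop
 endfacet
 facet normal -0.003 0.974 -0.226
  outer loop
   vertex 1.0 4.6 3.1
   vertex 3.6 4.7 3.5
   vertex 4.6 4.1 0.9
  endloop
 endfacet
 facet normal -0.973 0.159 0.169
  outer loop
   vertex 1.0 4.6 3.1
   vertex 0.3 3.4 0.2
   vertex 0.3 0.1 3.3
  endloop
 endfacet
 facet normal -0.154 0.068 0.986
  outer loop
   vertex 1.0 4.6 3.1
   vertex 0.3 0.1 3.3
   vertex 3.6 4.7 3.5
  endloop
 endfacet
 facet normal -0.091 0.926 -0.367
  outer loop
   vertex 3.0 4.3 1.8
   vertex 4.6 4.1 0.9
   vertex 0.3 3.4 0.2
  endloop
 endfacet
 facet normal -0.095 0.928 -0.361
  outer loop
   vertex 3.0 4.3 1.8
   vertex 0.3 3.4 0.2
   vertex 1.0 4.6 3.1
  endloop
 endfacet
 facet normal -0.034 0.961 -0.275
  outer loop
   vertex 3.0 4.3 1.8
   vertex 1.0 4.6 3.1
   vertex 4.6 4.1 0.9
  endloop
 endfacet
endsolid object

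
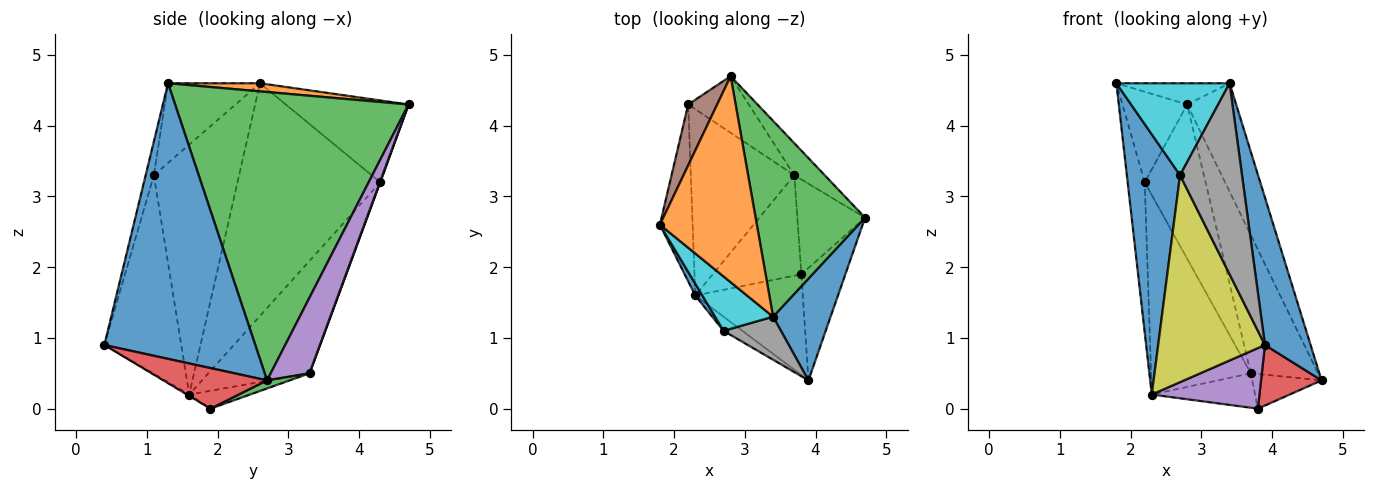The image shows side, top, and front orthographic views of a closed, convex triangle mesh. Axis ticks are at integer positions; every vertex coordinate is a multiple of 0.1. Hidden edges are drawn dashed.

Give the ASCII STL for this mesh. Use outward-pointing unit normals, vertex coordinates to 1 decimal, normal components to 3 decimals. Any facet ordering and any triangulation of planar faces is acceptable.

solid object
 facet normal 0.939 -0.284 0.196
  outer loop
   vertex 3.4 1.3 4.6
   vertex 3.9 0.4 0.9
   vertex 4.7 2.7 0.4
  endloop
 endfacet
 facet normal 0.083 0.102 0.991
  outer loop
   vertex 2.8 4.7 4.3
   vertex 1.8 2.6 4.6
   vertex 3.4 1.3 4.6
  endloop
 endfacet
 facet normal 0.917 0.193 0.348
  outer loop
   vertex 2.8 4.7 4.3
   vertex 3.4 1.3 4.6
   vertex 4.7 2.7 0.4
  endloop
 endfacet
 facet normal 0.631 -0.368 -0.683
  outer loop
   vertex 3.8 1.9 0.0
   vertex 4.7 2.7 0.4
   vertex 3.9 0.4 0.9
  endloop
 endfacet
 facet normal -0.011 -0.515 -0.857
  outer loop
   vertex 3.8 1.9 0.0
   vertex 3.9 0.4 0.9
   vertex 2.3 1.6 0.2
  endloop
 endfacet
 facet normal -0.844 0.445 0.299
  outer loop
   vertex 2.2 4.3 3.2
   vertex 1.8 2.6 4.6
   vertex 2.8 4.7 4.3
  endloop
 endfacet
 facet normal -0.983 0.117 -0.138
  outer loop
   vertex 2.2 4.3 3.2
   vertex 2.3 1.6 0.2
   vertex 1.8 2.6 4.6
  endloop
 endfacet
 facet normal -0.128 -0.967 0.218
  outer loop
   vertex 2.7 1.1 3.3
   vertex 3.9 0.4 0.9
   vertex 3.4 1.3 4.6
  endloop
 endfacet
 facet normal -0.583 -0.810 -0.055
  outer loop
   vertex 2.7 1.1 3.3
   vertex 2.3 1.6 0.2
   vertex 3.9 0.4 0.9
  endloop
 endfacet
 facet normal -0.573 -0.705 0.417
  outer loop
   vertex 2.7 1.1 3.3
   vertex 3.4 1.3 4.6
   vertex 1.8 2.6 4.6
  endloop
 endfacet
 facet normal -0.848 -0.530 0.024
  outer loop
   vertex 2.7 1.1 3.3
   vertex 1.8 2.6 4.6
   vertex 2.3 1.6 0.2
  endloop
 endfacet
 facet normal -0.595 0.587 -0.548
  outer loop
   vertex 3.7 3.3 0.5
   vertex 2.3 1.6 0.2
   vertex 2.2 4.3 3.2
  endloop
 endfacet
 facet normal 0.111 0.341 -0.933
  outer loop
   vertex 3.7 3.3 0.5
   vertex 4.7 2.7 0.4
   vertex 3.8 1.9 0.0
  endloop
 endfacet
 facet normal -0.188 0.318 -0.929
  outer loop
   vertex 3.7 3.3 0.5
   vertex 3.8 1.9 0.0
   vertex 2.3 1.6 0.2
  endloop
 endfacet
 facet normal 0.490 0.849 -0.197
  outer loop
   vertex 3.7 3.3 0.5
   vertex 2.8 4.7 4.3
   vertex 4.7 2.7 0.4
  endloop
 endfacet
 facet normal 0.006 0.939 -0.345
  outer loop
   vertex 3.7 3.3 0.5
   vertex 2.2 4.3 3.2
   vertex 2.8 4.7 4.3
  endloop
 endfacet
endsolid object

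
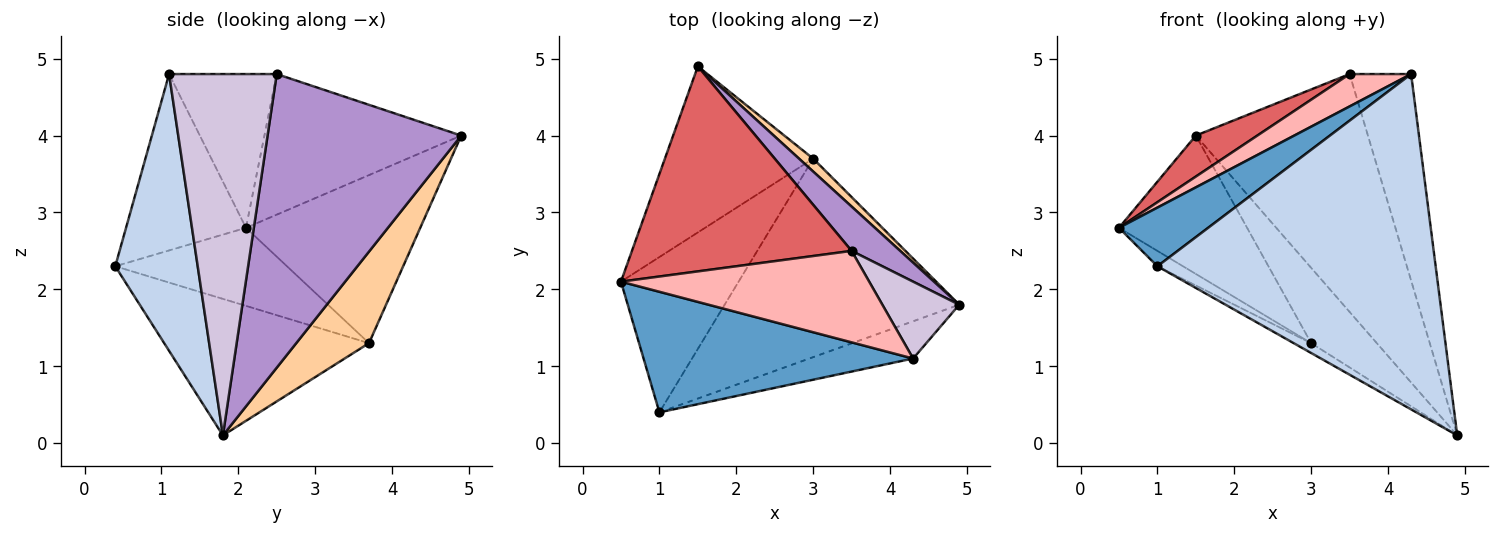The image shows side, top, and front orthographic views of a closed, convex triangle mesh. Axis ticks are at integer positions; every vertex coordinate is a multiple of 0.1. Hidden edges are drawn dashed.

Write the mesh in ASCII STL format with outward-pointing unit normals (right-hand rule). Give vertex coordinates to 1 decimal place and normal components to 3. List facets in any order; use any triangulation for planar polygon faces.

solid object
 facet normal -0.507 -0.377 0.775
  outer loop
   vertex 1.0 0.4 2.3
   vertex 4.3 1.1 4.8
   vertex 0.5 2.1 2.8
  endloop
 endfacet
 facet normal 0.282 -0.953 -0.106
  outer loop
   vertex 1.0 0.4 2.3
   vertex 4.9 1.8 0.1
   vertex 4.3 1.1 4.8
  endloop
 endfacet
 facet normal -0.657 0.483 -0.579
  outer loop
   vertex 3.0 3.7 1.3
   vertex 0.5 2.1 2.8
   vertex 1.5 4.9 4.0
  endloop
 endfacet
 facet normal 0.738 0.666 0.114
  outer loop
   vertex 3.0 3.7 1.3
   vertex 1.5 4.9 4.0
   vertex 4.9 1.8 0.1
  endloop
 endfacet
 facet normal -0.551 0.082 -0.830
  outer loop
   vertex 3.0 3.7 1.3
   vertex 1.0 0.4 2.3
   vertex 0.5 2.1 2.8
  endloop
 endfacet
 facet normal -0.503 0.043 -0.864
  outer loop
   vertex 3.0 3.7 1.3
   vertex 4.9 1.8 0.1
   vertex 1.0 0.4 2.3
  endloop
 endfacet
 facet normal -0.532 -0.166 0.831
  outer loop
   vertex 3.5 2.5 4.8
   vertex 1.5 4.9 4.0
   vertex 0.5 2.1 2.8
  endloop
 endfacet
 facet normal -0.504 -0.288 0.814
  outer loop
   vertex 3.5 2.5 4.8
   vertex 0.5 2.1 2.8
   vertex 4.3 1.1 4.8
  endloop
 endfacet
 facet normal 0.742 0.659 0.123
  outer loop
   vertex 3.5 2.5 4.8
   vertex 4.9 1.8 0.1
   vertex 1.5 4.9 4.0
  endloop
 endfacet
 facet normal 0.854 0.488 0.182
  outer loop
   vertex 3.5 2.5 4.8
   vertex 4.3 1.1 4.8
   vertex 4.9 1.8 0.1
  endloop
 endfacet
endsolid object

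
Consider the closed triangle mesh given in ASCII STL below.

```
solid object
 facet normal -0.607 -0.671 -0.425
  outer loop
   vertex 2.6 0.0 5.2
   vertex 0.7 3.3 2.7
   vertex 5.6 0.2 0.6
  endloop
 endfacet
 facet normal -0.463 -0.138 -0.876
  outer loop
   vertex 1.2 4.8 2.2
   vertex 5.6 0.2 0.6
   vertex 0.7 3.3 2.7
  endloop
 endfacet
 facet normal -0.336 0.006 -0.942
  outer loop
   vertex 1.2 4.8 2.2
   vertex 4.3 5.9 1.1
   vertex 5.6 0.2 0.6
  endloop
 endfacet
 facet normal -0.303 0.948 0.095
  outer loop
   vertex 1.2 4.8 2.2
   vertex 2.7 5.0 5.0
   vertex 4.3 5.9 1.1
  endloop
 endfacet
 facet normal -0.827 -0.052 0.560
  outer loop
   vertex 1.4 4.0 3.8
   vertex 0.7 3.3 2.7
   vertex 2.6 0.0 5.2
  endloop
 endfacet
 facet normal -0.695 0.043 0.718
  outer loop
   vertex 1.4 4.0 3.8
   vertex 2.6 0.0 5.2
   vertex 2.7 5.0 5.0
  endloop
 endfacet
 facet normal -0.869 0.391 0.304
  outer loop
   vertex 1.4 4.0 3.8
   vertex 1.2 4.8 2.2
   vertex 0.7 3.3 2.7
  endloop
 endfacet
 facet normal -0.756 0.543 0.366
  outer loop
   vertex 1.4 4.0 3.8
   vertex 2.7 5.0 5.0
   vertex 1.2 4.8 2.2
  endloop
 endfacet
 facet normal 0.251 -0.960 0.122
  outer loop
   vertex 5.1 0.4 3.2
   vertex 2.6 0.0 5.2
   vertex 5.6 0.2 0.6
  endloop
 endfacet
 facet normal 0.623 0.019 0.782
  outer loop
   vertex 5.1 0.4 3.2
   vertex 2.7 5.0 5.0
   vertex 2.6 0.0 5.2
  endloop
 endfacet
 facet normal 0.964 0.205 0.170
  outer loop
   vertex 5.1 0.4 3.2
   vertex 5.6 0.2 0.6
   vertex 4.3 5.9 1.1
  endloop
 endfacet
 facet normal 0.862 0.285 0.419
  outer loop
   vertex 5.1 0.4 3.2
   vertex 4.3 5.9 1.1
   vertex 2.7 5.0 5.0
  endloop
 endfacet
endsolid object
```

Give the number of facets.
12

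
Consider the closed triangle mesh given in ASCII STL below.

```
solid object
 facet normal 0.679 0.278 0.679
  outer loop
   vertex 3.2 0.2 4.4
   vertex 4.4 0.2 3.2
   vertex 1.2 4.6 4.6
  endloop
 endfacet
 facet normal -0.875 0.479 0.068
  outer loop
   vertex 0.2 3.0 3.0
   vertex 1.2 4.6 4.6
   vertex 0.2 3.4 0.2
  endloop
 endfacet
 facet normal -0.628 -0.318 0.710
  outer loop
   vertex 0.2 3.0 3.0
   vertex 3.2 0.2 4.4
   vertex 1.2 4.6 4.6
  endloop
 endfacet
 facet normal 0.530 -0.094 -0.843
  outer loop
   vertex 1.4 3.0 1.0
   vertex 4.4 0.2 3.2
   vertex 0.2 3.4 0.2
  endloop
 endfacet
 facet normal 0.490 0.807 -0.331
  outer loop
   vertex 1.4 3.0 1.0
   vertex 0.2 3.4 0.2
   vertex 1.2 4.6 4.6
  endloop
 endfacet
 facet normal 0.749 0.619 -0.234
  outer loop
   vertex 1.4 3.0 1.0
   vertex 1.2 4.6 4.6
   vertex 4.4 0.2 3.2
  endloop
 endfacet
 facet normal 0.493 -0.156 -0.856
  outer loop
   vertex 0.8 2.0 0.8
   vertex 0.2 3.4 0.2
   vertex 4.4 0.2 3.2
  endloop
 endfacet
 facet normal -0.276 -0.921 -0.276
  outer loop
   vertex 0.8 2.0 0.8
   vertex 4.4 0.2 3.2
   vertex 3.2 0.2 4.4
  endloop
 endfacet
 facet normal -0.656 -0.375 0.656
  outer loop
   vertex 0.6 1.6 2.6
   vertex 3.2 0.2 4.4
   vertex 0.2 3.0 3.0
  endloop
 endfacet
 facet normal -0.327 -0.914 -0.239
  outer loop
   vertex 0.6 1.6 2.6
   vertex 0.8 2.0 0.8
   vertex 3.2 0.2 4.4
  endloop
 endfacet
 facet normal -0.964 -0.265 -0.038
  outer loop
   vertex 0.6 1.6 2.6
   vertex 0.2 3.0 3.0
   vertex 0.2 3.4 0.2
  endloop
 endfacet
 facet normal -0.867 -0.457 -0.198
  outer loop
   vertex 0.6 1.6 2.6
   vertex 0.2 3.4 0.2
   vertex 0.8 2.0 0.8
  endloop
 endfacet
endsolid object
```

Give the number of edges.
18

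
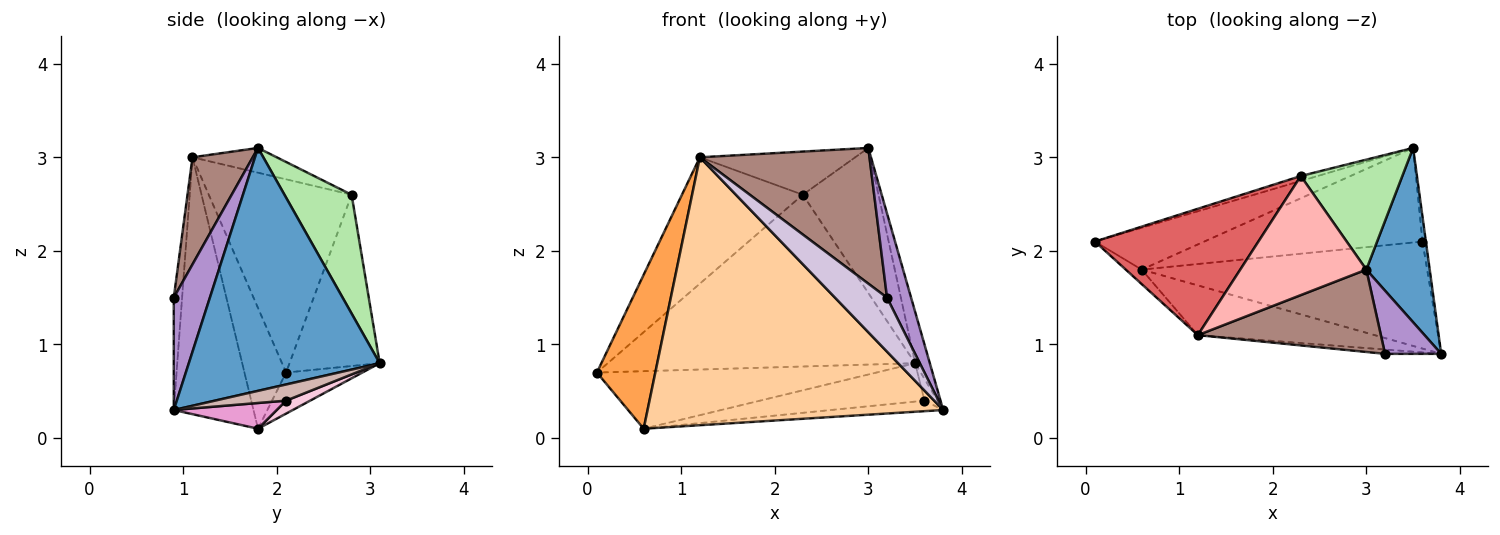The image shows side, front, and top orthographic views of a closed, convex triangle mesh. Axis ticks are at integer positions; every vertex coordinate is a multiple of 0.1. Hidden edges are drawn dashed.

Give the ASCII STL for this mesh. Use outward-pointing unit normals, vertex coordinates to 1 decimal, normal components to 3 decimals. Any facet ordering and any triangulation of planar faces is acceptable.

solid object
 facet normal 0.965 0.074 0.252
  outer loop
   vertex 3.0 1.8 3.1
   vertex 3.8 0.9 0.3
   vertex 3.5 3.1 0.8
  endloop
 endfacet
 facet normal -0.215 0.790 -0.574
  outer loop
   vertex 0.6 1.8 0.1
   vertex 0.1 2.1 0.7
   vertex 3.5 3.1 0.8
  endloop
 endfacet
 facet normal -0.579 -0.812 -0.076
  outer loop
   vertex 0.6 1.8 0.1
   vertex 1.2 1.1 3.0
   vertex 0.1 2.1 0.7
  endloop
 endfacet
 facet normal -0.256 -0.950 -0.176
  outer loop
   vertex 0.6 1.8 0.1
   vertex 3.8 0.9 0.3
   vertex 1.2 1.1 3.0
  endloop
 endfacet
 facet normal -0.281 0.959 -0.028
  outer loop
   vertex 2.3 2.8 2.6
   vertex 3.5 3.1 0.8
   vertex 0.1 2.1 0.7
  endloop
 endfacet
 facet normal 0.577 0.651 0.493
  outer loop
   vertex 2.3 2.8 2.6
   vertex 3.0 1.8 3.1
   vertex 3.5 3.1 0.8
  endloop
 endfacet
 facet normal -0.641 0.543 0.543
  outer loop
   vertex 2.3 2.8 2.6
   vertex 0.1 2.1 0.7
   vertex 1.2 1.1 3.0
  endloop
 endfacet
 facet normal -0.182 0.335 0.925
  outer loop
   vertex 2.3 2.8 2.6
   vertex 1.2 1.1 3.0
   vertex 3.0 1.8 3.1
  endloop
 endfacet
 facet normal 0.768 -0.512 0.384
  outer loop
   vertex 3.2 0.9 1.5
   vertex 3.8 0.9 0.3
   vertex 3.0 1.8 3.1
  endloop
 endfacet
 facet normal -0.157 -0.984 -0.079
  outer loop
   vertex 3.2 0.9 1.5
   vertex 1.2 1.1 3.0
   vertex 3.8 0.9 0.3
  endloop
 endfacet
 facet normal 0.291 -0.818 0.496
  outer loop
   vertex 3.2 0.9 1.5
   vertex 3.0 1.8 3.1
   vertex 1.2 1.1 3.0
  endloop
 endfacet
 facet normal 0.963 0.177 -0.203
  outer loop
   vertex 3.6 2.1 0.4
   vertex 3.5 3.1 0.8
   vertex 3.8 0.9 0.3
  endloop
 endfacet
 facet normal 0.089 0.097 -0.991
  outer loop
   vertex 3.6 2.1 0.4
   vertex 3.8 0.9 0.3
   vertex 0.6 1.8 0.1
  endloop
 endfacet
 facet normal 0.055 0.376 -0.925
  outer loop
   vertex 3.6 2.1 0.4
   vertex 0.6 1.8 0.1
   vertex 3.5 3.1 0.8
  endloop
 endfacet
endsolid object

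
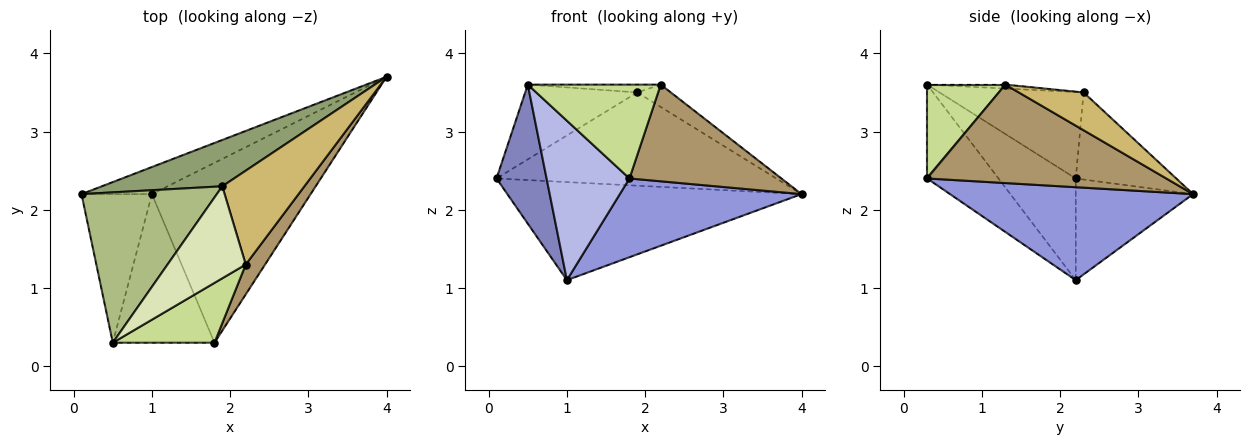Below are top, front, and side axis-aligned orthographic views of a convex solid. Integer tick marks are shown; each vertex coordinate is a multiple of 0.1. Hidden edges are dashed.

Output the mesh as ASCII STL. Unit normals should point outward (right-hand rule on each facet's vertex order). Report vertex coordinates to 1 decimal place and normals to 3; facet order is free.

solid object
 facet normal -0.359 0.900 -0.248
  outer loop
   vertex 1.0 2.2 1.1
   vertex 0.1 2.2 2.4
   vertex 4.0 3.7 2.2
  endloop
 endfacet
 facet normal -0.726 -0.470 -0.502
  outer loop
   vertex 1.0 2.2 1.1
   vertex 0.5 0.3 3.6
   vertex 0.1 2.2 2.4
  endloop
 endfacet
 facet normal 0.473 -0.353 -0.807
  outer loop
   vertex 1.8 0.3 2.4
   vertex 1.0 2.2 1.1
   vertex 4.0 3.7 2.2
  endloop
 endfacet
 facet normal -0.533 -0.619 -0.577
  outer loop
   vertex 1.8 0.3 2.4
   vertex 0.5 0.3 3.6
   vertex 1.0 2.2 1.1
  endloop
 endfacet
 facet normal -0.306 0.853 0.424
  outer loop
   vertex 1.9 2.3 3.5
   vertex 4.0 3.7 2.2
   vertex 0.1 2.2 2.4
  endloop
 endfacet
 facet normal -0.496 0.386 0.777
  outer loop
   vertex 1.9 2.3 3.5
   vertex 0.1 2.2 2.4
   vertex 0.5 0.3 3.6
  endloop
 endfacet
 facet normal 0.444 -0.755 0.481
  outer loop
   vertex 2.2 1.3 3.6
   vertex 0.5 0.3 3.6
   vertex 1.8 0.3 2.4
  endloop
 endfacet
 facet normal -0.050 0.085 0.995
  outer loop
   vertex 2.2 1.3 3.6
   vertex 1.9 2.3 3.5
   vertex 0.5 0.3 3.6
  endloop
 endfacet
 facet normal 0.833 -0.529 0.163
  outer loop
   vertex 2.2 1.3 3.6
   vertex 1.8 0.3 2.4
   vertex 4.0 3.7 2.2
  endloop
 endfacet
 facet normal 0.409 0.211 0.888
  outer loop
   vertex 2.2 1.3 3.6
   vertex 4.0 3.7 2.2
   vertex 1.9 2.3 3.5
  endloop
 endfacet
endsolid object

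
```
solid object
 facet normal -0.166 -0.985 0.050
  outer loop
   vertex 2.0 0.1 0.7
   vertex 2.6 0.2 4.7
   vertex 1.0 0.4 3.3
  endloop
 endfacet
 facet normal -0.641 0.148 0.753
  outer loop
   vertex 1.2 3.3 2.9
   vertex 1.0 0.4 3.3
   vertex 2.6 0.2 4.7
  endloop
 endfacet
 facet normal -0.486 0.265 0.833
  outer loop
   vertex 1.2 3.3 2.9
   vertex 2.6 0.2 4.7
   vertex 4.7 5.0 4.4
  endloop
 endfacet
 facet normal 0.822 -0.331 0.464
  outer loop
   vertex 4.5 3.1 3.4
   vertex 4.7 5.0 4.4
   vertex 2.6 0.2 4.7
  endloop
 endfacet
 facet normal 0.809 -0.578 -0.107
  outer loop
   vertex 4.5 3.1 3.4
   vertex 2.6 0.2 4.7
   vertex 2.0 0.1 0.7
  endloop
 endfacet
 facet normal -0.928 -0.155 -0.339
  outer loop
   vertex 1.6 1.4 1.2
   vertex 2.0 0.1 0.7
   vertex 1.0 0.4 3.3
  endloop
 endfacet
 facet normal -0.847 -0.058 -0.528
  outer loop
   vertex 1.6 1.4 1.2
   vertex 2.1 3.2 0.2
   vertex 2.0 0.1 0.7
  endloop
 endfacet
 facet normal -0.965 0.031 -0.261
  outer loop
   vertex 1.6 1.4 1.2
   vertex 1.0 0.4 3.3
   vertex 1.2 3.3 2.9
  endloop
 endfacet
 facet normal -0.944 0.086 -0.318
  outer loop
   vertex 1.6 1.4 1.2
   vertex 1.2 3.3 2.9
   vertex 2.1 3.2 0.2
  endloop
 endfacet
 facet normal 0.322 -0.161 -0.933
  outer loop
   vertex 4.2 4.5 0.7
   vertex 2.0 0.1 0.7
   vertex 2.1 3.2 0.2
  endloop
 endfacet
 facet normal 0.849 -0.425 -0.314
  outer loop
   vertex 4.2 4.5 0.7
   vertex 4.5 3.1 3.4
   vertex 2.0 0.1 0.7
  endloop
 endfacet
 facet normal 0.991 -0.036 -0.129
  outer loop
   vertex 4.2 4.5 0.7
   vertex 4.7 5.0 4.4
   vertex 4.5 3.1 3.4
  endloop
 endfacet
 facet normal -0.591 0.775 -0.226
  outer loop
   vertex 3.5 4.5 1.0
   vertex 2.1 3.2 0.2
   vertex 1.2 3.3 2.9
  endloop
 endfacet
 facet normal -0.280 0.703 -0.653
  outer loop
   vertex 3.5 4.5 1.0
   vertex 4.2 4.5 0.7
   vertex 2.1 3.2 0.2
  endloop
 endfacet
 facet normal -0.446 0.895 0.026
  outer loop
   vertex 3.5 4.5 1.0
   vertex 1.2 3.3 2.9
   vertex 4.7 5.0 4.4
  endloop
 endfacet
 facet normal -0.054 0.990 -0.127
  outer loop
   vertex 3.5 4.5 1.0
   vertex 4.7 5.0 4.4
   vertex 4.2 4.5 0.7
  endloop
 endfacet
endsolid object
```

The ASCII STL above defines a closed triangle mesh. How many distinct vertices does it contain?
10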